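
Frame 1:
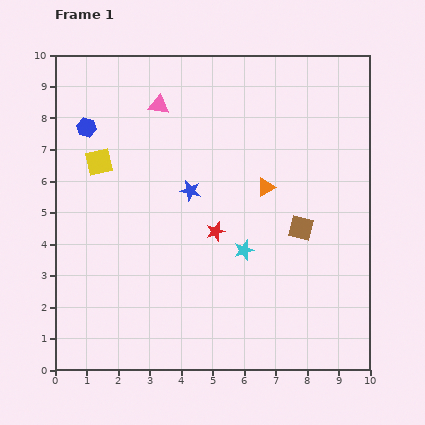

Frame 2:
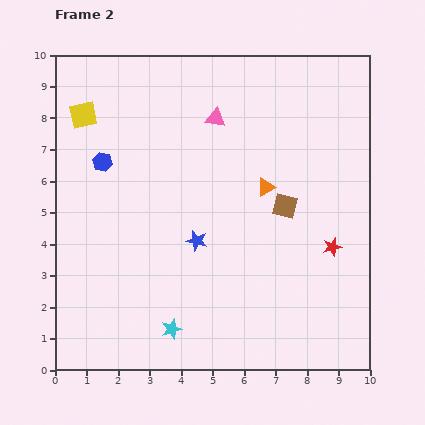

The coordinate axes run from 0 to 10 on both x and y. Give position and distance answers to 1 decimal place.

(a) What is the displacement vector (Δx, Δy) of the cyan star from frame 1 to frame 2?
(-2.3, -2.5)

The cyan star was at (6.0, 3.8) in frame 1 and (3.7, 1.3) in frame 2.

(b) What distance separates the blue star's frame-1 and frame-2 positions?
1.6

The blue star moved from (4.3, 5.7) to (4.5, 4.1), a distance of √(0.2² + 1.6²) ≈ 1.6.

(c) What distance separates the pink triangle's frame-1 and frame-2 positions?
1.8

The pink triangle moved from (3.3, 8.4) to (5.1, 8.0), a distance of √(1.8² + 0.4²) ≈ 1.8.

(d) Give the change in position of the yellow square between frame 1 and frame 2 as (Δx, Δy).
(-0.5, 1.5)

The yellow square was at (1.4, 6.6) in frame 1 and (0.9, 8.1) in frame 2.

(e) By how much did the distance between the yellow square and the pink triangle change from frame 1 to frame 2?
+1.6

Distance in frame 1: 2.6. Distance in frame 2: 4.2.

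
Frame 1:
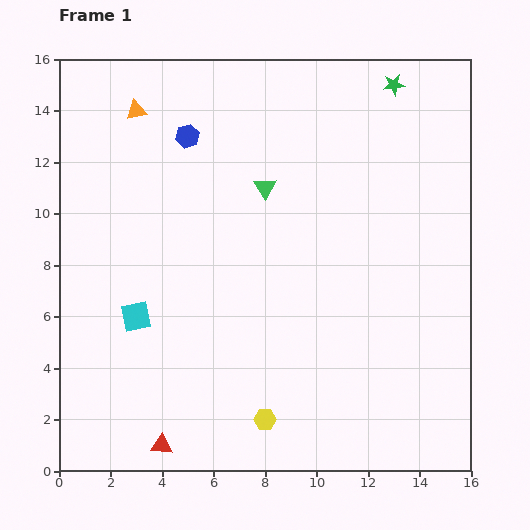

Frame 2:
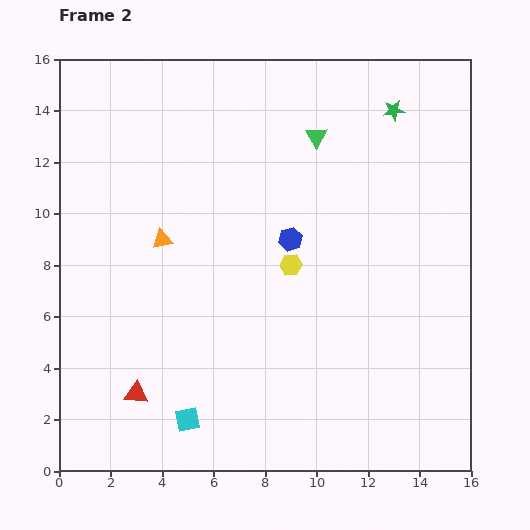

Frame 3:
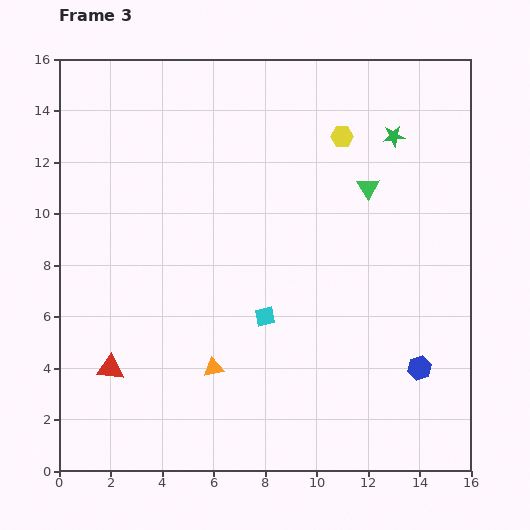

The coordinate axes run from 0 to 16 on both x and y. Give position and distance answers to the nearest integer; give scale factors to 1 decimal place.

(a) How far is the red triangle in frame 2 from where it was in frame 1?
2

The red triangle moved from (4, 1) to (3, 3), a distance of √(1² + 2²) ≈ 2.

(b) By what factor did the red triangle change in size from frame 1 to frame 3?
1.3×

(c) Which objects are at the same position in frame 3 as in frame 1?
none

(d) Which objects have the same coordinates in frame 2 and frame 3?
none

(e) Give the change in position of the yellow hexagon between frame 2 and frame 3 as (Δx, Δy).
(2, 5)

The yellow hexagon was at (9, 8) in frame 2 and (11, 13) in frame 3.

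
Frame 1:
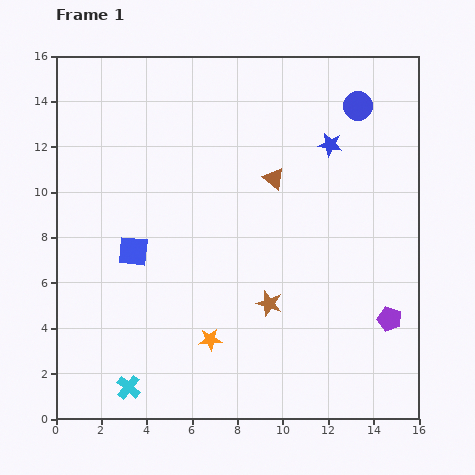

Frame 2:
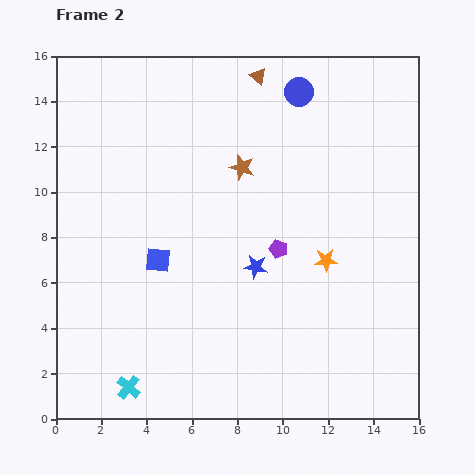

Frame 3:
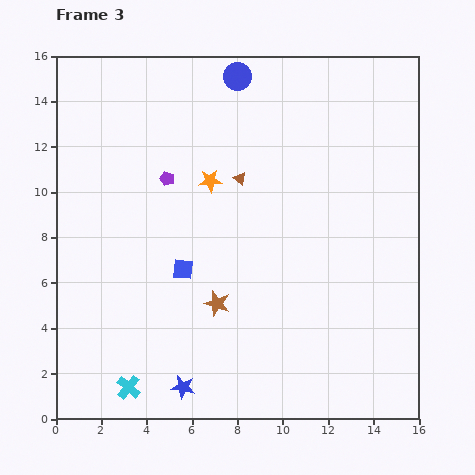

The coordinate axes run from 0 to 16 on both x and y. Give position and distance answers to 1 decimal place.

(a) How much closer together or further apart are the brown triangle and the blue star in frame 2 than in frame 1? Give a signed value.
+5.5

Distance in frame 1: 2.9. Distance in frame 2: 8.4.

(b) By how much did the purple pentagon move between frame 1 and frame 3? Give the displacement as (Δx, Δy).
(-9.8, 6.2)

The purple pentagon was at (14.7, 4.4) in frame 1 and (4.9, 10.6) in frame 3.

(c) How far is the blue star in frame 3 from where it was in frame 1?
12.5

The blue star moved from (12.1, 12.1) to (5.6, 1.4), a distance of √(6.5² + 10.7²) ≈ 12.5.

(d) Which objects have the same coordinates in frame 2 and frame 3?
the cyan cross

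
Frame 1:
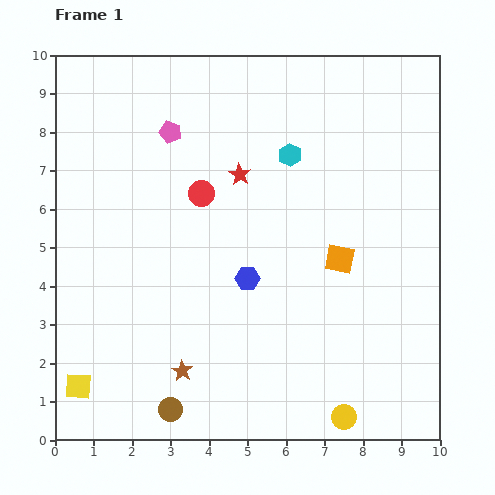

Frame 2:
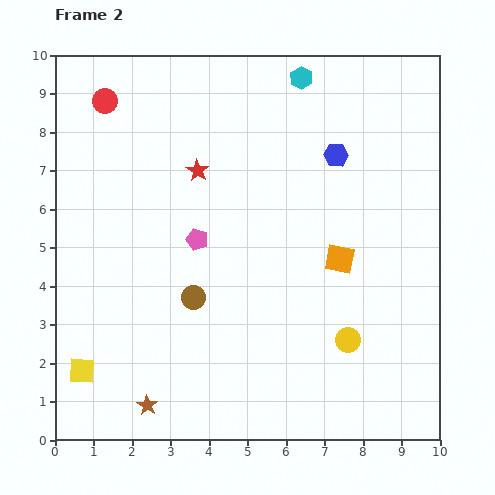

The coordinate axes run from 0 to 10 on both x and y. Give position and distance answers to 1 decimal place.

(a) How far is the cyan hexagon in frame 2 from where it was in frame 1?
2.0

The cyan hexagon moved from (6.1, 7.4) to (6.4, 9.4), a distance of √(0.3² + 2.0²) ≈ 2.0.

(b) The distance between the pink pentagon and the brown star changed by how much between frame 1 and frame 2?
-1.7

Distance in frame 1: 6.2. Distance in frame 2: 4.5.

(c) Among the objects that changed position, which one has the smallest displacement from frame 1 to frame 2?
the yellow square

(moved 0.4)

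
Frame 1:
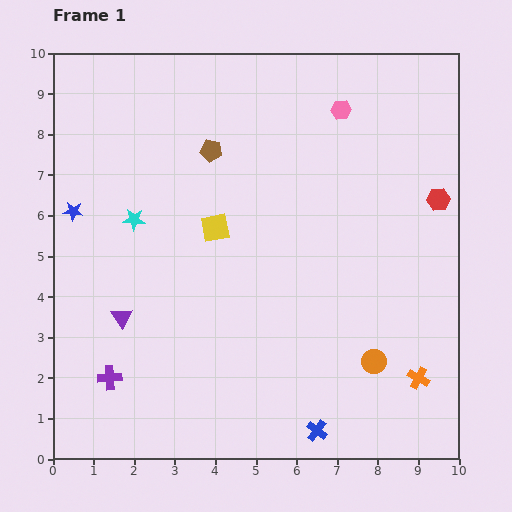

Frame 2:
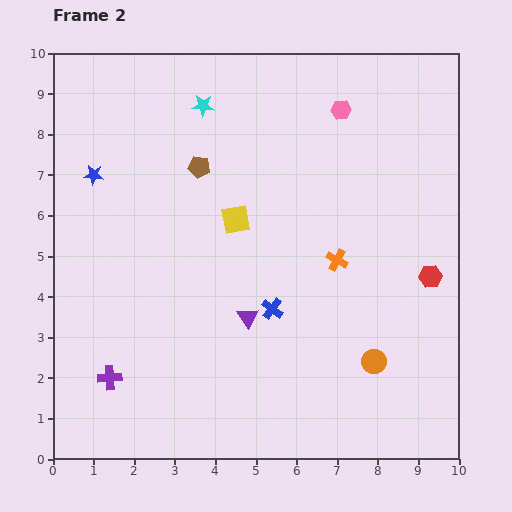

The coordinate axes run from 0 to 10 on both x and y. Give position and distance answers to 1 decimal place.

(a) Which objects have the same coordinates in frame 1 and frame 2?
the pink hexagon, the purple cross, the orange circle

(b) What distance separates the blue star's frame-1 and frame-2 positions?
1.0

The blue star moved from (0.5, 6.1) to (1.0, 7.0), a distance of √(0.5² + 0.9²) ≈ 1.0.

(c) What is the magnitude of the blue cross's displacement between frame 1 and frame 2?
3.2

The blue cross moved from (6.5, 0.7) to (5.4, 3.7), a distance of √(1.1² + 3.0²) ≈ 3.2.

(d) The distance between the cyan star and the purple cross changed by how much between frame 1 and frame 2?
+3.2

Distance in frame 1: 3.9. Distance in frame 2: 7.1.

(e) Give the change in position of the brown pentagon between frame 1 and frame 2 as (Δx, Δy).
(-0.3, -0.4)

The brown pentagon was at (3.9, 7.6) in frame 1 and (3.6, 7.2) in frame 2.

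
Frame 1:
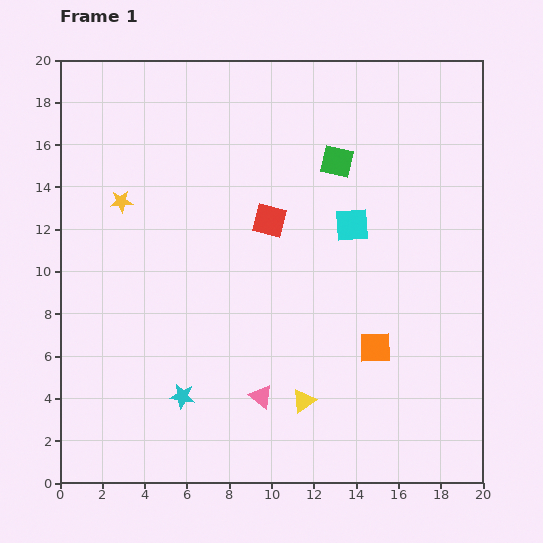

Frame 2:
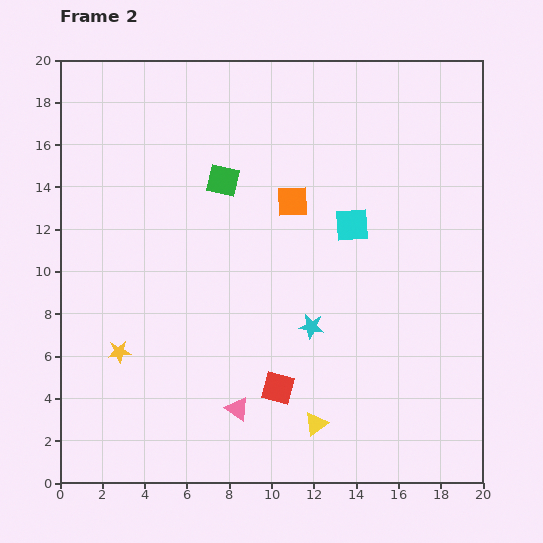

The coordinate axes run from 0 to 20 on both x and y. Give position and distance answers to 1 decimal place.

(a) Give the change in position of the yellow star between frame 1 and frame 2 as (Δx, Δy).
(-0.1, -7.1)

The yellow star was at (2.9, 13.3) in frame 1 and (2.8, 6.2) in frame 2.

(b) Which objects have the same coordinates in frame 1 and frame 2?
the cyan square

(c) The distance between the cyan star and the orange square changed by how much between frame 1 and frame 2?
-3.4

Distance in frame 1: 9.4. Distance in frame 2: 6.0.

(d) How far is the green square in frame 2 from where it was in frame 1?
5.5

The green square moved from (13.1, 15.2) to (7.7, 14.3), a distance of √(5.4² + 0.9²) ≈ 5.5.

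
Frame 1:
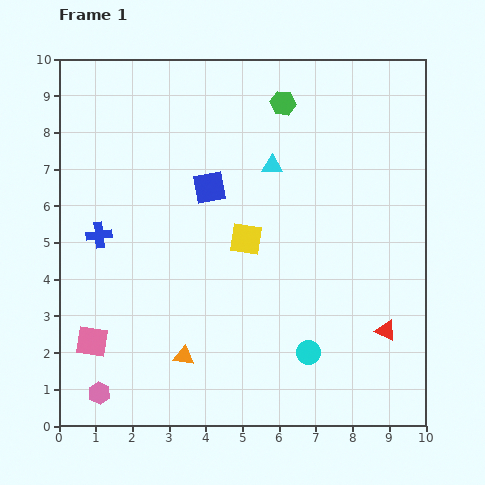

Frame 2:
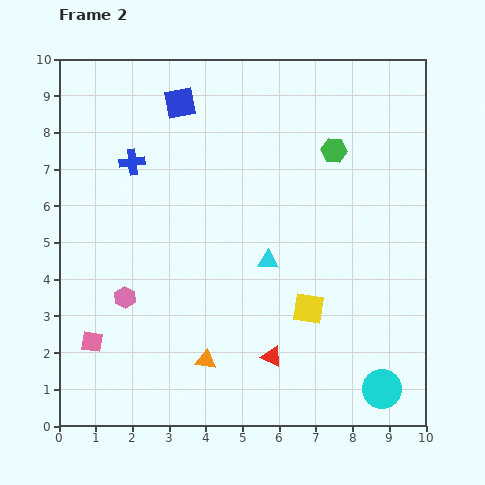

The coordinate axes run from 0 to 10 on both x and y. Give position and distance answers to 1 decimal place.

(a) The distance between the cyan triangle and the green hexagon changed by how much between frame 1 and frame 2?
+1.8

Distance in frame 1: 1.7. Distance in frame 2: 3.5.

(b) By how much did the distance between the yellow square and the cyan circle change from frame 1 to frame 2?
-0.5

Distance in frame 1: 3.5. Distance in frame 2: 3.0.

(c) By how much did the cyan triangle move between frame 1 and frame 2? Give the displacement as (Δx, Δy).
(-0.1, -2.6)

The cyan triangle was at (5.8, 7.1) in frame 1 and (5.7, 4.5) in frame 2.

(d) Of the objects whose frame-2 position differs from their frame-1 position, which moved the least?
the orange triangle

(moved 0.6)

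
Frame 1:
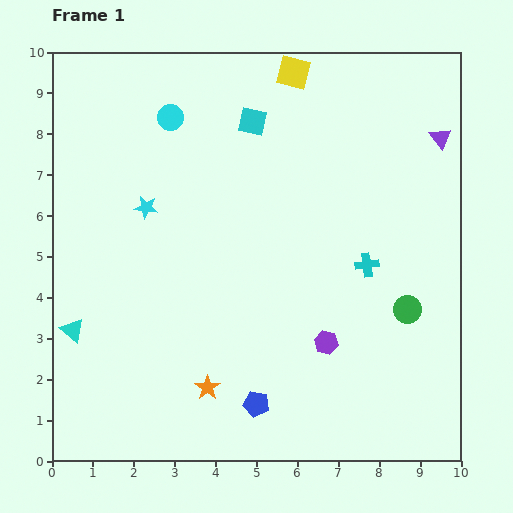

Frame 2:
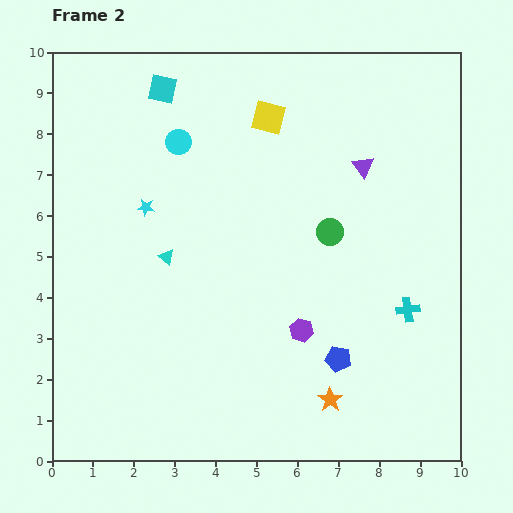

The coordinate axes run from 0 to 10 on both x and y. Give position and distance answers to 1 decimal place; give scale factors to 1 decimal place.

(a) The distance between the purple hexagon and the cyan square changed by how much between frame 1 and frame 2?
+1.1

Distance in frame 1: 5.7. Distance in frame 2: 6.8.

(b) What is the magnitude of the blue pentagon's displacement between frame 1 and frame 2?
2.3

The blue pentagon moved from (5.0, 1.4) to (7.0, 2.5), a distance of √(2.0² + 1.1²) ≈ 2.3.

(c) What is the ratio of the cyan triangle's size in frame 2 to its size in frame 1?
0.7×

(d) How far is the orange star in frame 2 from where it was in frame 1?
3.0

The orange star moved from (3.8, 1.8) to (6.8, 1.5), a distance of √(3.0² + 0.3²) ≈ 3.0.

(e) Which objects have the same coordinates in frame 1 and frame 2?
the cyan star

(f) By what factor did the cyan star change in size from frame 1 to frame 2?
0.7×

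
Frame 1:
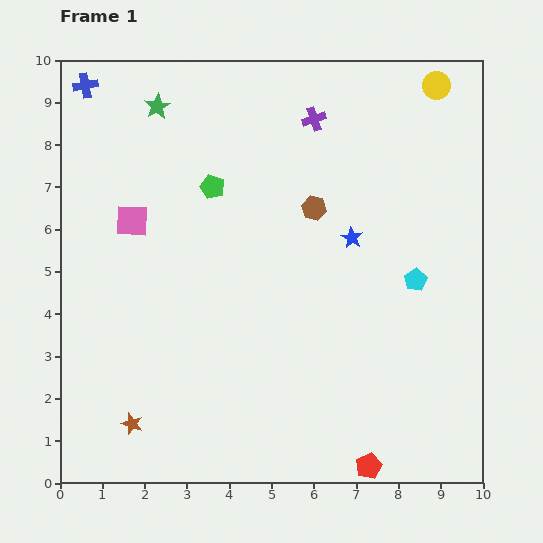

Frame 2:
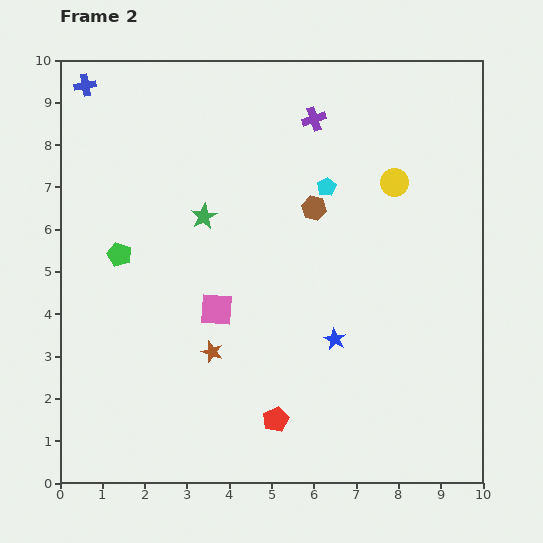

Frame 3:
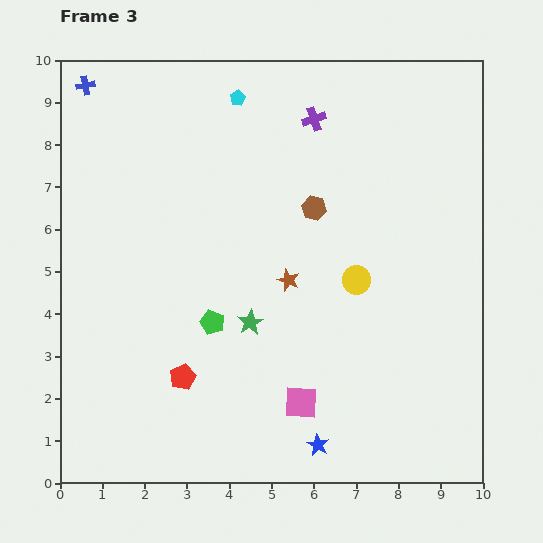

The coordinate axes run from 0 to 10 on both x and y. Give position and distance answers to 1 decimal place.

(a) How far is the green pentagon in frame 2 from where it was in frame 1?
2.7

The green pentagon moved from (3.6, 7.0) to (1.4, 5.4), a distance of √(2.2² + 1.6²) ≈ 2.7.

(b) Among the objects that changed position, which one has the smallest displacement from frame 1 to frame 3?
the green pentagon

(moved 3.2)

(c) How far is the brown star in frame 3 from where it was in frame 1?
5.0

The brown star moved from (1.7, 1.4) to (5.4, 4.8), a distance of √(3.7² + 3.4²) ≈ 5.0.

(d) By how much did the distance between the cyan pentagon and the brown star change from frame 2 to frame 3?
-0.2

Distance in frame 2: 4.7. Distance in frame 3: 4.5.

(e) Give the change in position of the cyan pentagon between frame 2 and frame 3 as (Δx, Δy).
(-2.1, 2.1)

The cyan pentagon was at (6.3, 7.0) in frame 2 and (4.2, 9.1) in frame 3.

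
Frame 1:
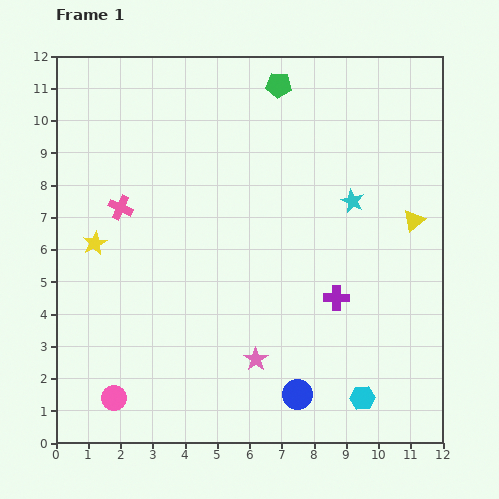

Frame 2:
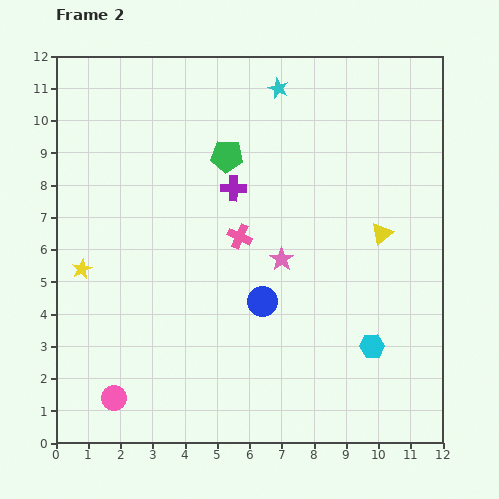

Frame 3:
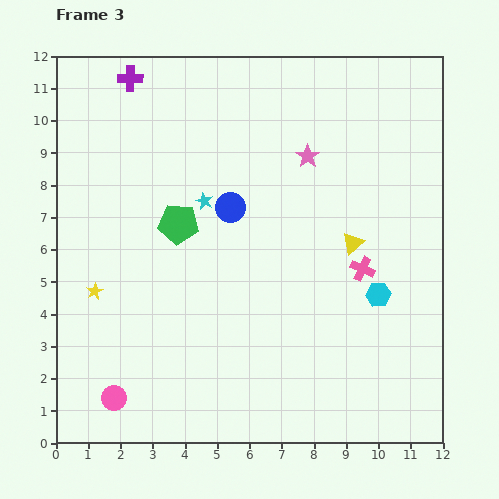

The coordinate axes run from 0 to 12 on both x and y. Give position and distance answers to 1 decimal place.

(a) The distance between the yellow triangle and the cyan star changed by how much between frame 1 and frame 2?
+3.5

Distance in frame 1: 2.0. Distance in frame 2: 5.5.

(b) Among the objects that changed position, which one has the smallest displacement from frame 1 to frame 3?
the yellow star

(moved 1.5)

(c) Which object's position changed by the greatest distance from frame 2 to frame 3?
the purple cross

(moved 4.7; next 4.2)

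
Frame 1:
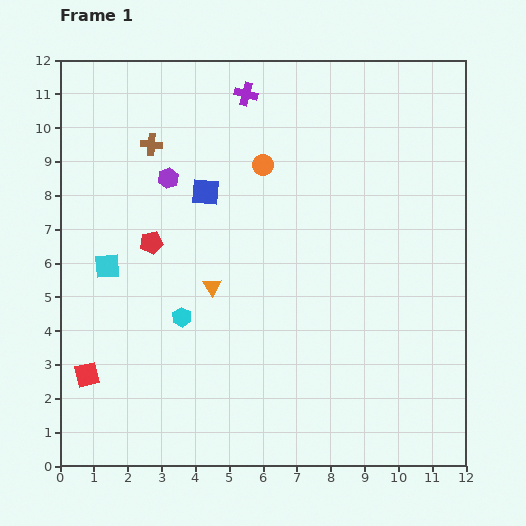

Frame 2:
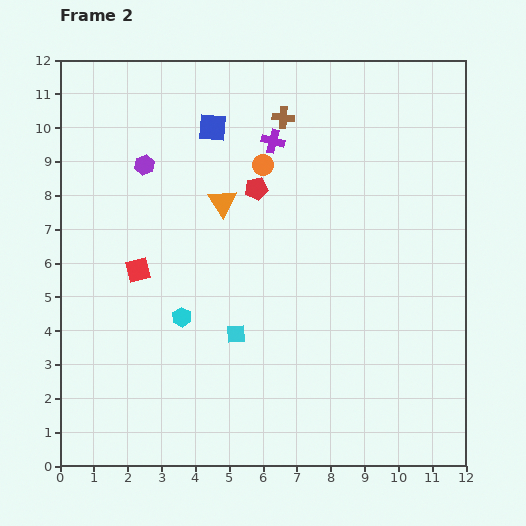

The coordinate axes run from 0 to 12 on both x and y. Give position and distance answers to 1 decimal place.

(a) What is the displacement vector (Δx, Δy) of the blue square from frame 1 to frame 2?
(0.2, 1.9)

The blue square was at (4.3, 8.1) in frame 1 and (4.5, 10.0) in frame 2.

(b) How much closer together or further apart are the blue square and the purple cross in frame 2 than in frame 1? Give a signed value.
-1.3

Distance in frame 1: 3.1. Distance in frame 2: 1.8.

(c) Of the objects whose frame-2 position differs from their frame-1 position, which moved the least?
the purple hexagon

(moved 0.8)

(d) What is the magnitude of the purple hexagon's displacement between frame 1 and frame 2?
0.8

The purple hexagon moved from (3.2, 8.5) to (2.5, 8.9), a distance of √(0.7² + 0.4²) ≈ 0.8.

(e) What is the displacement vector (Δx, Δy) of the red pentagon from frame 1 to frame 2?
(3.1, 1.6)

The red pentagon was at (2.7, 6.6) in frame 1 and (5.8, 8.2) in frame 2.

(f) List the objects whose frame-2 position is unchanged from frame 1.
the orange circle, the cyan hexagon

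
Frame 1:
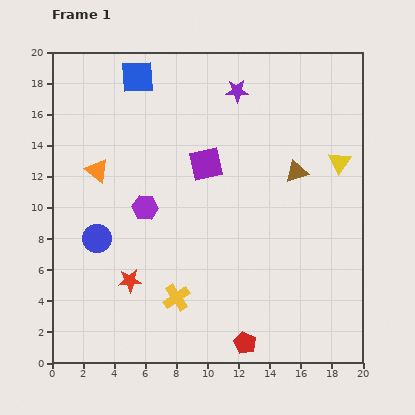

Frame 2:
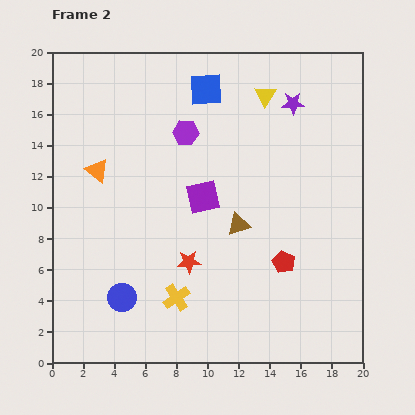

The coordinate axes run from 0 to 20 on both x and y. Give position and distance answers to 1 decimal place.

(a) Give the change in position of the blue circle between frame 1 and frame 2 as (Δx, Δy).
(1.6, -3.8)

The blue circle was at (2.9, 8.0) in frame 1 and (4.5, 4.2) in frame 2.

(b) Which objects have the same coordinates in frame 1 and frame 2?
the yellow cross, the orange triangle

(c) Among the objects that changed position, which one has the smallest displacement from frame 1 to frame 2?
the purple square

(moved 2.1)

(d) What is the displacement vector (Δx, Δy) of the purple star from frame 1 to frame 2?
(3.6, -0.8)

The purple star was at (11.9, 17.5) in frame 1 and (15.5, 16.7) in frame 2.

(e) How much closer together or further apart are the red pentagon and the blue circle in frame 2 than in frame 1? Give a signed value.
-0.9

Distance in frame 1: 11.6. Distance in frame 2: 10.7.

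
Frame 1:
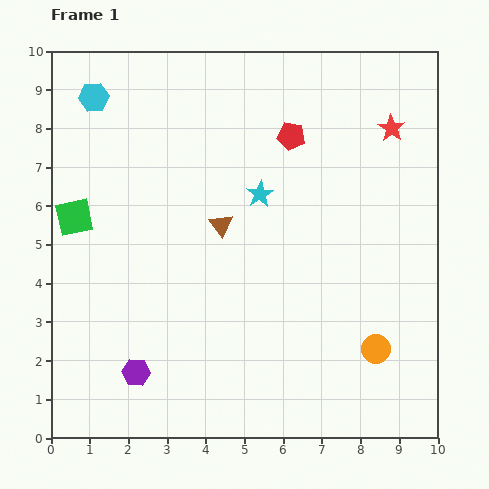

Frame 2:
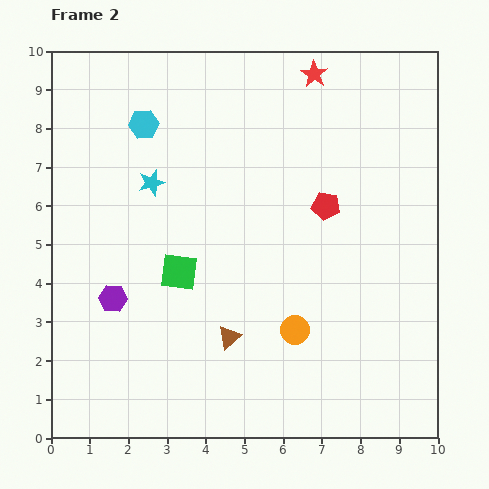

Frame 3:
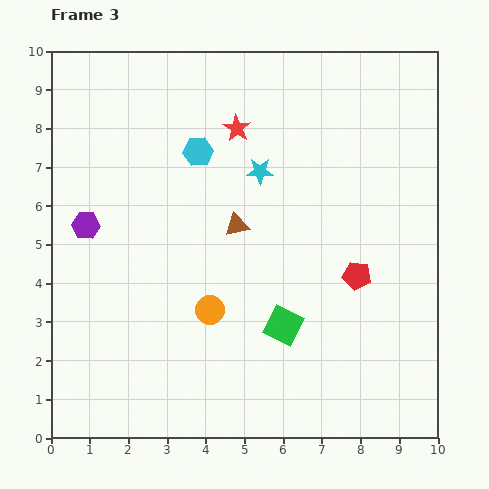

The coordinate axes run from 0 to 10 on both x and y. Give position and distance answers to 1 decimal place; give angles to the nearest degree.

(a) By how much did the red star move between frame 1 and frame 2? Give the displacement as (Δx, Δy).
(-2.0, 1.4)

The red star was at (8.8, 8.0) in frame 1 and (6.8, 9.4) in frame 2.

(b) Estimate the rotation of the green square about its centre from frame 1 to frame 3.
38° clockwise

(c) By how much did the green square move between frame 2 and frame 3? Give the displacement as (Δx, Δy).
(2.7, -1.4)

The green square was at (3.3, 4.3) in frame 2 and (6.0, 2.9) in frame 3.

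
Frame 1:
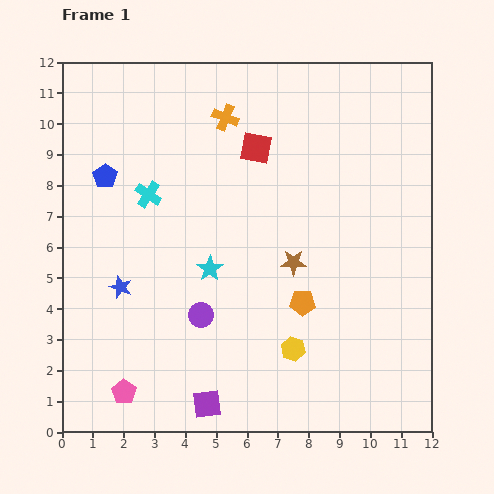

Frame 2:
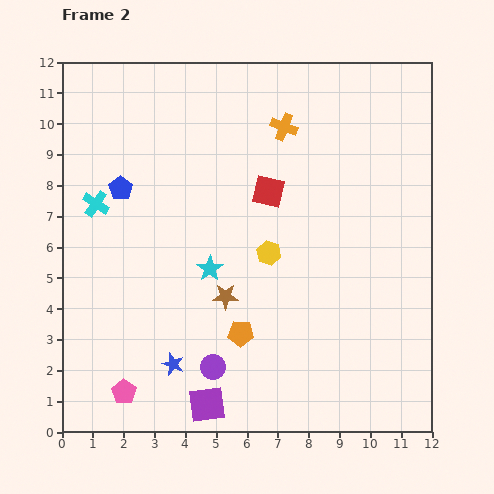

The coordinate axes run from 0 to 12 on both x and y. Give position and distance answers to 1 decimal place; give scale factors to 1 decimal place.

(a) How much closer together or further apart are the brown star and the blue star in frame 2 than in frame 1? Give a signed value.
-2.9

Distance in frame 1: 5.7. Distance in frame 2: 2.8.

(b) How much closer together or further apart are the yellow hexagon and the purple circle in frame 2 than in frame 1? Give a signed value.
+0.9

Distance in frame 1: 3.2. Distance in frame 2: 4.1.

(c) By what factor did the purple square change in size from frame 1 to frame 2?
1.3×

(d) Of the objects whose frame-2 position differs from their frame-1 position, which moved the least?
the blue pentagon

(moved 0.6)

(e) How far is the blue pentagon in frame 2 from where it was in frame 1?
0.6

The blue pentagon moved from (1.4, 8.3) to (1.9, 7.9), a distance of √(0.5² + 0.4²) ≈ 0.6.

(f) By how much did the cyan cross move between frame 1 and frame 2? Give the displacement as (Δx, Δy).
(-1.7, -0.3)

The cyan cross was at (2.8, 7.7) in frame 1 and (1.1, 7.4) in frame 2.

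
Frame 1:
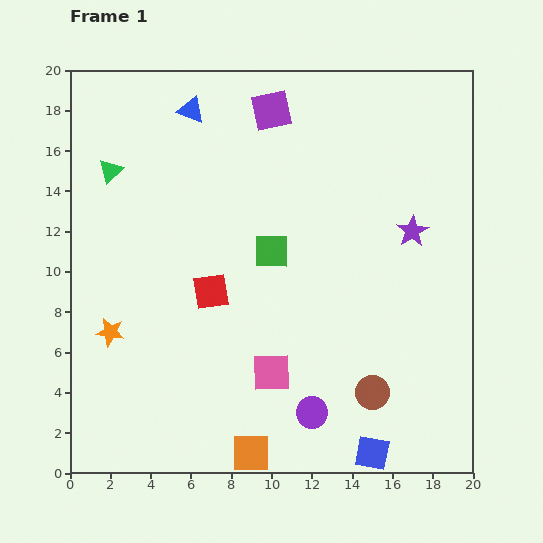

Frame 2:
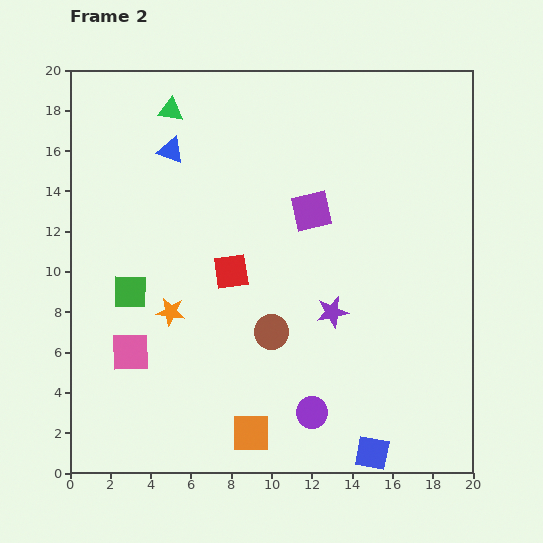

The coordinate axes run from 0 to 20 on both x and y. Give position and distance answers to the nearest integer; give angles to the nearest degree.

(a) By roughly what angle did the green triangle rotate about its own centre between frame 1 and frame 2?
51° clockwise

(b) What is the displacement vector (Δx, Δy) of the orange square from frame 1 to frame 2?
(0, 1)

The orange square was at (9, 1) in frame 1 and (9, 2) in frame 2.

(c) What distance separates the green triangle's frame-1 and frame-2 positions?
4

The green triangle moved from (2, 15) to (5, 18), a distance of √(3² + 3²) ≈ 4.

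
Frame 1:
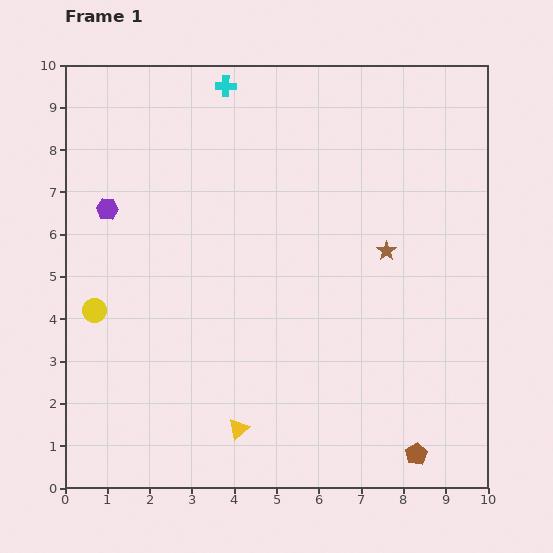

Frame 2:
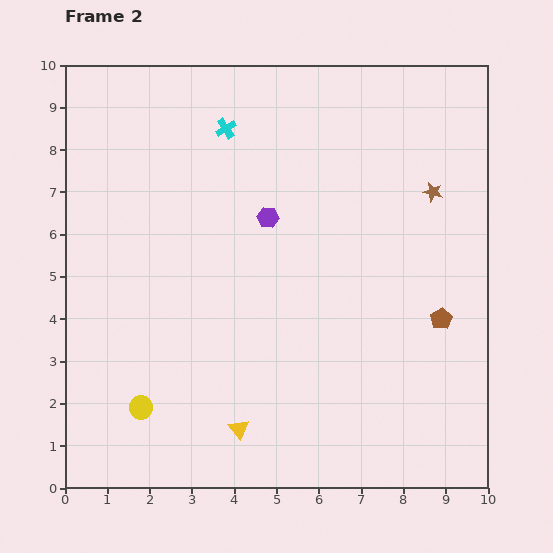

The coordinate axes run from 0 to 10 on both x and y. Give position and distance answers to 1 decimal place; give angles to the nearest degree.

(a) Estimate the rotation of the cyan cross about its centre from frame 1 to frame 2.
33° counter-clockwise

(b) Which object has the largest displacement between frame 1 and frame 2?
the purple hexagon

(moved 3.8; next 3.3)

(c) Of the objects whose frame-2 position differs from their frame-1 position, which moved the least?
the cyan cross

(moved 1.0)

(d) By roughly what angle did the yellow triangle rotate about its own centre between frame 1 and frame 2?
25° counter-clockwise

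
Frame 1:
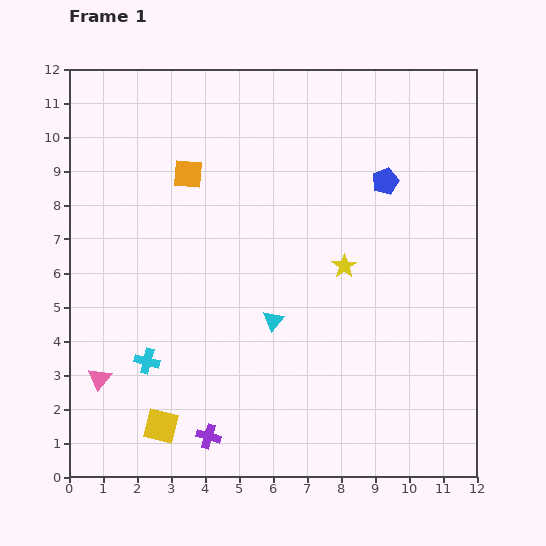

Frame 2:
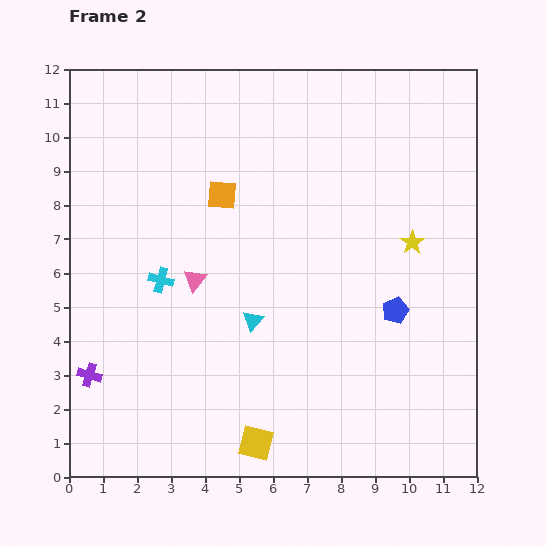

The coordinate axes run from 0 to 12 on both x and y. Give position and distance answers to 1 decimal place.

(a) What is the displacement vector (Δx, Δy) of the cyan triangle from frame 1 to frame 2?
(-0.6, 0.0)

The cyan triangle was at (6.0, 4.6) in frame 1 and (5.4, 4.6) in frame 2.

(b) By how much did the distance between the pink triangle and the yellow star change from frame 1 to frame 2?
-1.4

Distance in frame 1: 7.9. Distance in frame 2: 6.5.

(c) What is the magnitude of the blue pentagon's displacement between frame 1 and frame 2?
3.8

The blue pentagon moved from (9.3, 8.7) to (9.6, 4.9), a distance of √(0.3² + 3.8²) ≈ 3.8.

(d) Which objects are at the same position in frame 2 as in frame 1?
none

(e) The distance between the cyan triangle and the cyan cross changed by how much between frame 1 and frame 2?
-0.9

Distance in frame 1: 3.9. Distance in frame 2: 3.0.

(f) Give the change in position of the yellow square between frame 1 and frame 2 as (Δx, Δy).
(2.8, -0.5)

The yellow square was at (2.7, 1.5) in frame 1 and (5.5, 1.0) in frame 2.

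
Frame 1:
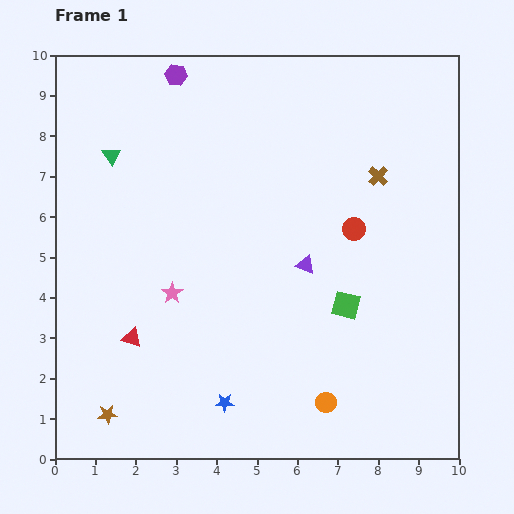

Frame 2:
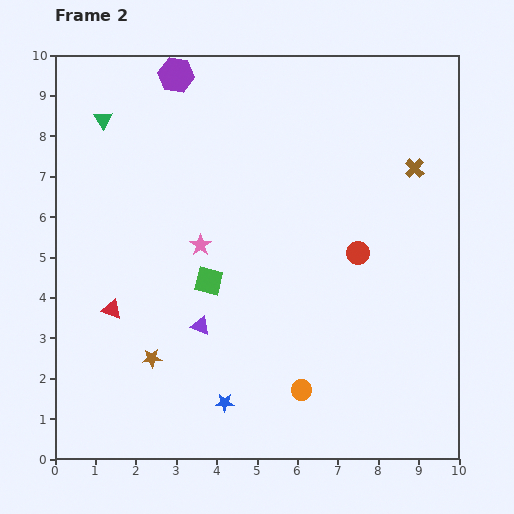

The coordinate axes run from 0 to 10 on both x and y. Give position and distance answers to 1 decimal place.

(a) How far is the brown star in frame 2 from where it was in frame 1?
1.8

The brown star moved from (1.3, 1.1) to (2.4, 2.5), a distance of √(1.1² + 1.4²) ≈ 1.8.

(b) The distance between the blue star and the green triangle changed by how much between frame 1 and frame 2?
+0.9

Distance in frame 1: 6.7. Distance in frame 2: 7.6.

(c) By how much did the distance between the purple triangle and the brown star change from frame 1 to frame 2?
-4.7

Distance in frame 1: 6.1. Distance in frame 2: 1.4.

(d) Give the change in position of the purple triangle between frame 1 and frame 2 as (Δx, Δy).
(-2.6, -1.5)

The purple triangle was at (6.2, 4.8) in frame 1 and (3.6, 3.3) in frame 2.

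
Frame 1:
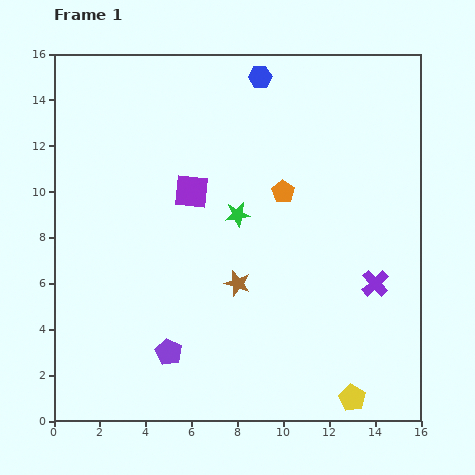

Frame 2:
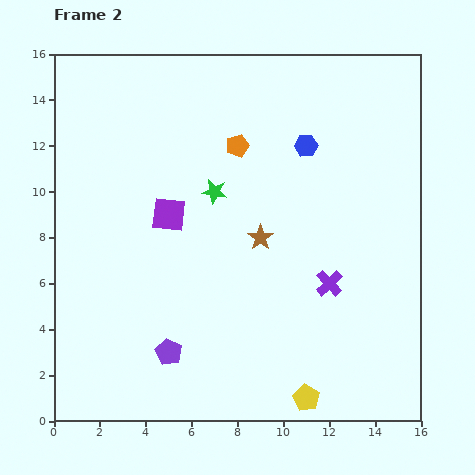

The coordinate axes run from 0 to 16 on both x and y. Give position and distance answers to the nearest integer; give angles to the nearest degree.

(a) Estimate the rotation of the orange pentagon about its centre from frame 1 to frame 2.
21° clockwise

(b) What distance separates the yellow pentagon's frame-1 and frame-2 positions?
2

The yellow pentagon moved from (13, 1) to (11, 1), a distance of √(2² + 0²) ≈ 2.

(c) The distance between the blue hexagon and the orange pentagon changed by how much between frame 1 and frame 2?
-2

Distance in frame 1: 5. Distance in frame 2: 3.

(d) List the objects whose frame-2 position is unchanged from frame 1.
the purple pentagon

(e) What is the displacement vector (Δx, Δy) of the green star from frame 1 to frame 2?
(-1, 1)

The green star was at (8, 9) in frame 1 and (7, 10) in frame 2.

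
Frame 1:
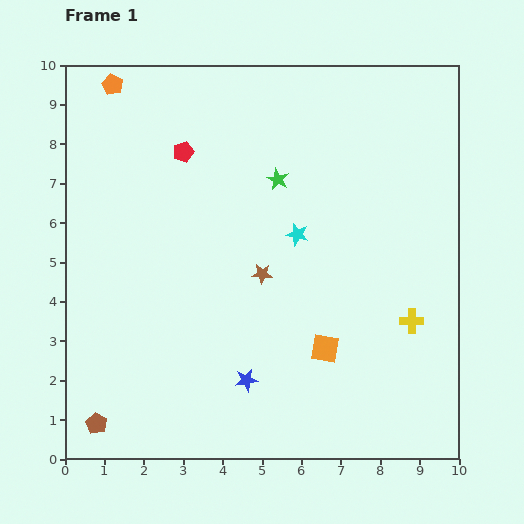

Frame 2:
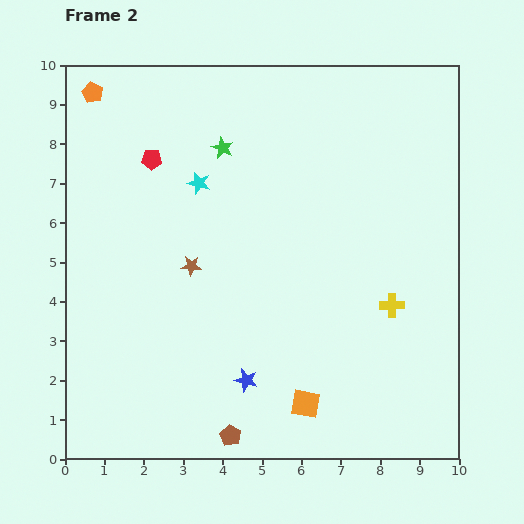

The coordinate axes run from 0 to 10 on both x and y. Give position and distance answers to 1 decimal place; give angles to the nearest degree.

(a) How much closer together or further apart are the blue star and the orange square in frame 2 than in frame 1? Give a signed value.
-0.6

Distance in frame 1: 2.2. Distance in frame 2: 1.6.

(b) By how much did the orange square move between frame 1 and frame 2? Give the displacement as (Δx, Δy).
(-0.5, -1.4)

The orange square was at (6.6, 2.8) in frame 1 and (6.1, 1.4) in frame 2.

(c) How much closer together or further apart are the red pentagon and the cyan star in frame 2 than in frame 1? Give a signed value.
-2.3

Distance in frame 1: 3.6. Distance in frame 2: 1.3.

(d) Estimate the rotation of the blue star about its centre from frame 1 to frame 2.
24° clockwise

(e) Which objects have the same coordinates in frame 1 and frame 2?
the blue star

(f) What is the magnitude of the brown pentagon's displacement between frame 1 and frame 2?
3.4

The brown pentagon moved from (0.8, 0.9) to (4.2, 0.6), a distance of √(3.4² + 0.3²) ≈ 3.4.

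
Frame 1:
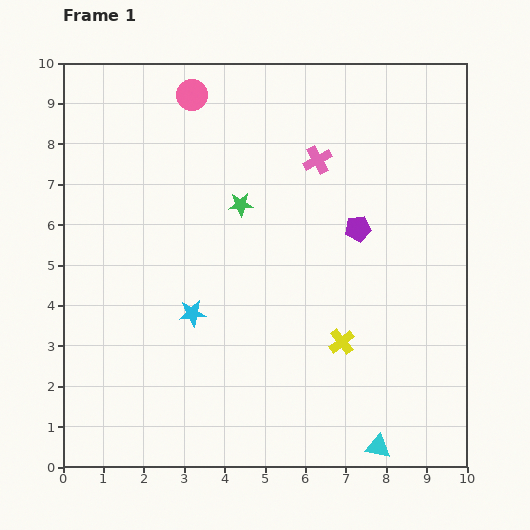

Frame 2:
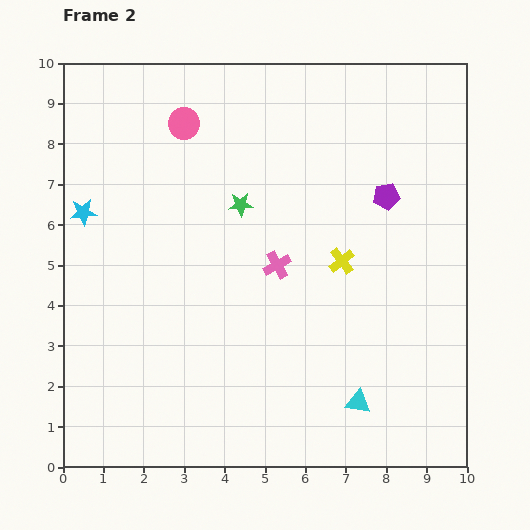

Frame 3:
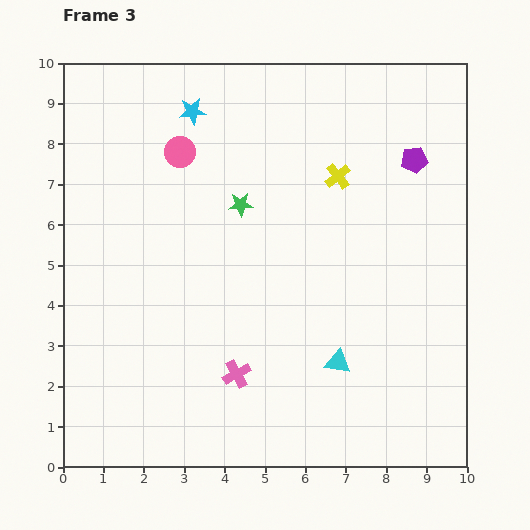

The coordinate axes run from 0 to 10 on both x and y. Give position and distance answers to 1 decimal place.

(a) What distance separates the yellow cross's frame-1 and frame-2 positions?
2.0

The yellow cross moved from (6.9, 3.1) to (6.9, 5.1), a distance of √(0.0² + 2.0²) ≈ 2.0.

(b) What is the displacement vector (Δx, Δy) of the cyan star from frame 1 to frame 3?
(0.0, 5.0)

The cyan star was at (3.2, 3.8) in frame 1 and (3.2, 8.8) in frame 3.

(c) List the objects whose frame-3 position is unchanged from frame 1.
the green star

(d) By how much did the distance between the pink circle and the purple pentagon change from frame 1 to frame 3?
+0.5

Distance in frame 1: 5.3. Distance in frame 3: 5.8.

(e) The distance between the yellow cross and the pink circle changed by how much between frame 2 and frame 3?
-1.3

Distance in frame 2: 5.2. Distance in frame 3: 3.9.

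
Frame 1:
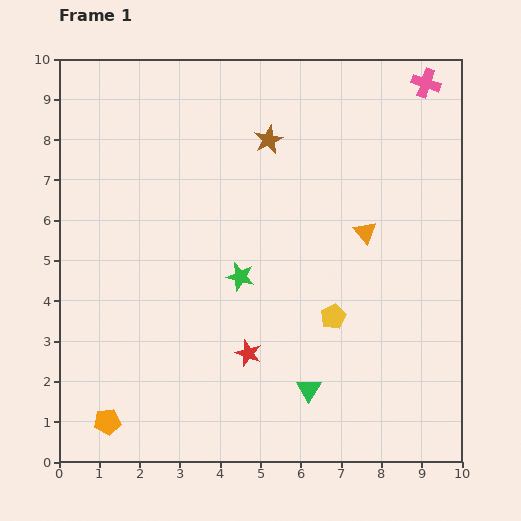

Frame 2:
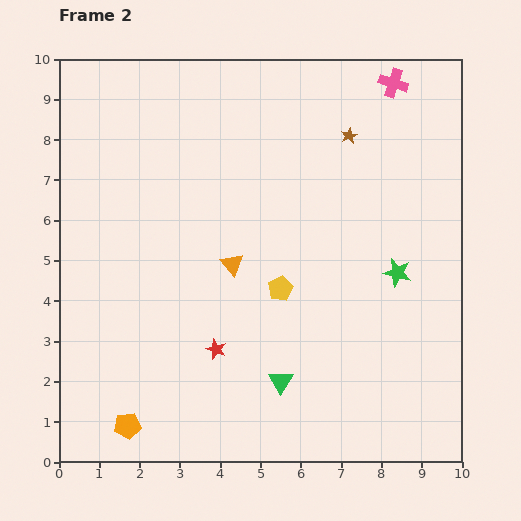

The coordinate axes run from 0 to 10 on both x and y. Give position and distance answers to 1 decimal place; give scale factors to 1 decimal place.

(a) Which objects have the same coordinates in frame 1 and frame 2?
none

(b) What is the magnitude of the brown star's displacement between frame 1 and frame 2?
2.0

The brown star moved from (5.2, 8.0) to (7.2, 8.1), a distance of √(2.0² + 0.1²) ≈ 2.0.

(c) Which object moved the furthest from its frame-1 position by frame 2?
the green star

(moved 3.9; next 3.4)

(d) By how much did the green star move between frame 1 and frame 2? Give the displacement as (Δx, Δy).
(3.9, 0.1)

The green star was at (4.5, 4.6) in frame 1 and (8.4, 4.7) in frame 2.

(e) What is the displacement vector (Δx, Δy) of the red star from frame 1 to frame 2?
(-0.8, 0.1)

The red star was at (4.7, 2.7) in frame 1 and (3.9, 2.8) in frame 2.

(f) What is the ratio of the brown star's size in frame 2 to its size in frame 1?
0.6×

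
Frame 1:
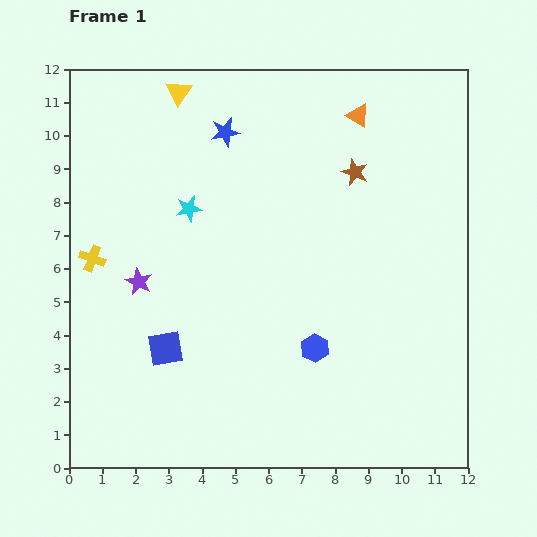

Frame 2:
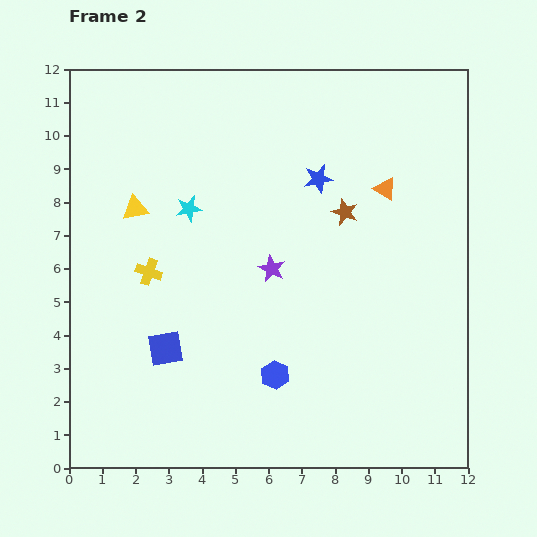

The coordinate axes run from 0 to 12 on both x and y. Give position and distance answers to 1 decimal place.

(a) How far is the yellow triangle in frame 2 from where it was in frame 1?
3.7

The yellow triangle moved from (3.3, 11.3) to (2.0, 7.8), a distance of √(1.3² + 3.5²) ≈ 3.7.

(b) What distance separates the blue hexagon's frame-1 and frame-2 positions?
1.4

The blue hexagon moved from (7.4, 3.6) to (6.2, 2.8), a distance of √(1.2² + 0.8²) ≈ 1.4.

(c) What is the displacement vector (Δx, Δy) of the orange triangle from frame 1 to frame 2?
(0.8, -2.2)

The orange triangle was at (8.7, 10.6) in frame 1 and (9.5, 8.4) in frame 2.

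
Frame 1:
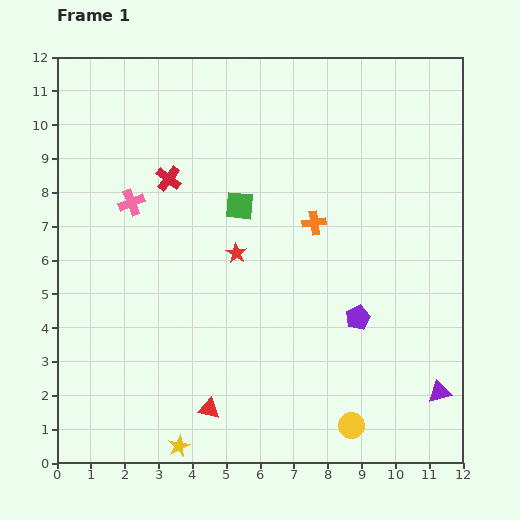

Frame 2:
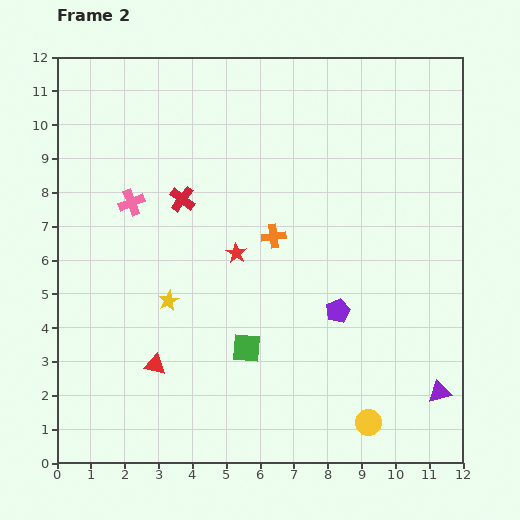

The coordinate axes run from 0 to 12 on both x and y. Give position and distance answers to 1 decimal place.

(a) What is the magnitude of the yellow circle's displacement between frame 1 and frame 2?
0.5

The yellow circle moved from (8.7, 1.1) to (9.2, 1.2), a distance of √(0.5² + 0.1²) ≈ 0.5.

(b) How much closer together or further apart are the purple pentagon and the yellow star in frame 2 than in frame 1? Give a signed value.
-1.5

Distance in frame 1: 6.5. Distance in frame 2: 5.0.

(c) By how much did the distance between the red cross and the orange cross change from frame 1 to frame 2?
-1.6

Distance in frame 1: 4.5. Distance in frame 2: 2.9.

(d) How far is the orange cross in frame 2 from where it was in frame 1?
1.3

The orange cross moved from (7.6, 7.1) to (6.4, 6.7), a distance of √(1.2² + 0.4²) ≈ 1.3.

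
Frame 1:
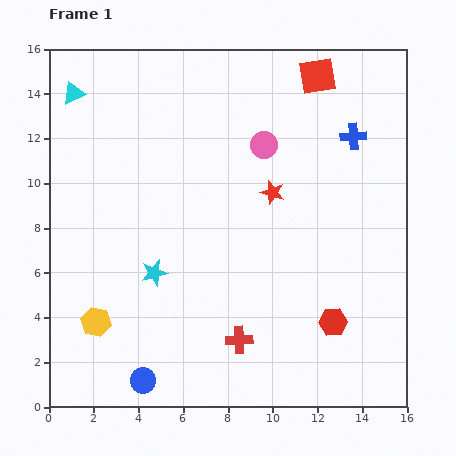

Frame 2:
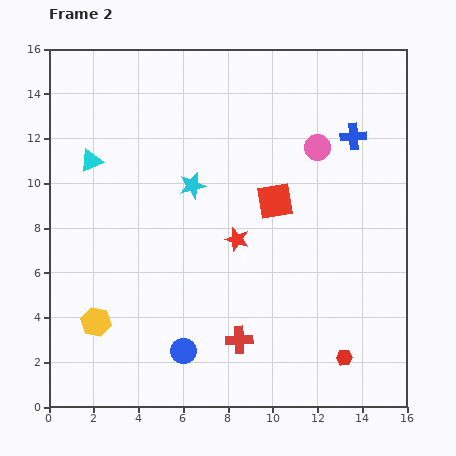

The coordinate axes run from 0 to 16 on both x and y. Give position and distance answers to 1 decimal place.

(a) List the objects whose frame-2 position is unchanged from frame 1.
the blue cross, the red cross, the yellow hexagon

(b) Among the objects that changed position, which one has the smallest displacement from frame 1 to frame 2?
the red hexagon

(moved 1.7)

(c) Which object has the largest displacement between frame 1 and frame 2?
the red square

(moved 5.9; next 4.3)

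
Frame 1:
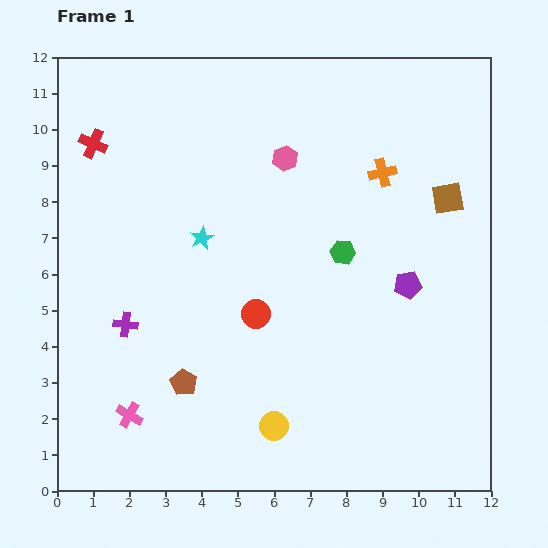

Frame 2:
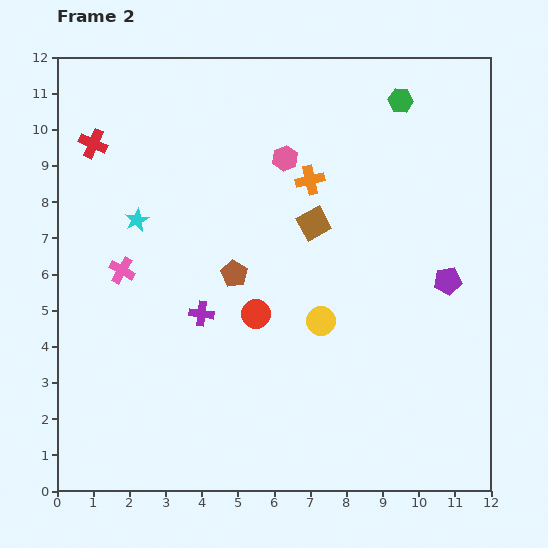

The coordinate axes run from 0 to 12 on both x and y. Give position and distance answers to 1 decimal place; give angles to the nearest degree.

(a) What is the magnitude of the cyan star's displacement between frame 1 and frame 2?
1.9

The cyan star moved from (4.0, 7.0) to (2.2, 7.5), a distance of √(1.8² + 0.5²) ≈ 1.9.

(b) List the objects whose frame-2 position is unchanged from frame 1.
the pink hexagon, the red circle, the red cross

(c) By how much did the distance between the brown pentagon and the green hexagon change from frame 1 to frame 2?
+0.9

Distance in frame 1: 5.7. Distance in frame 2: 6.6.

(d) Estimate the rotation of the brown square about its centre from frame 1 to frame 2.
19° counter-clockwise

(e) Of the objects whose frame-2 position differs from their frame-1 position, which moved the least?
the purple pentagon

(moved 1.1)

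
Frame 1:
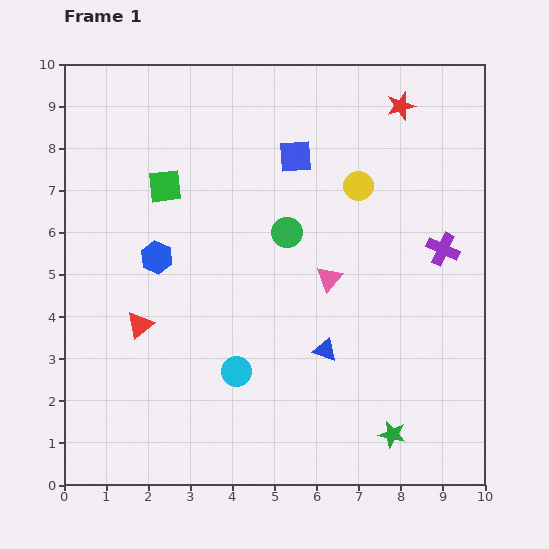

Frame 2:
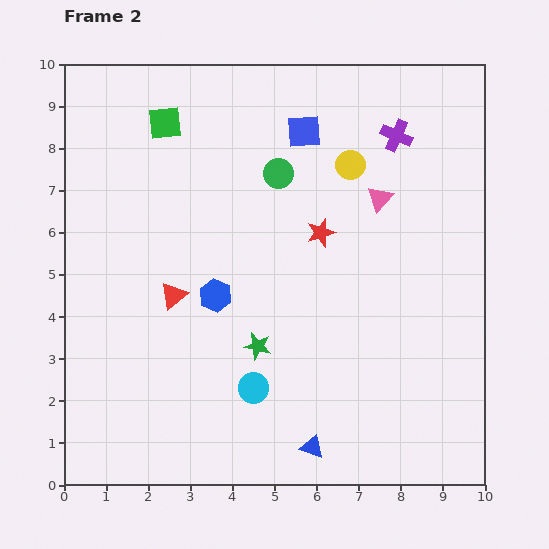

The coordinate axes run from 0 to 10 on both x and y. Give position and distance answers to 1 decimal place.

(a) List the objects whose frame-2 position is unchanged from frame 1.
none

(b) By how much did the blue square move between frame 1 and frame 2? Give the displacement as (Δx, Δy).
(0.2, 0.6)

The blue square was at (5.5, 7.8) in frame 1 and (5.7, 8.4) in frame 2.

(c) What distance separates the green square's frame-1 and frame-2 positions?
1.5

The green square moved from (2.4, 7.1) to (2.4, 8.6), a distance of √(0.0² + 1.5²) ≈ 1.5.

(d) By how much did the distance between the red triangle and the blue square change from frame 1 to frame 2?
-0.4

Distance in frame 1: 5.4. Distance in frame 2: 5.0.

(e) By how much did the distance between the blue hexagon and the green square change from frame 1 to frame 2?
+2.6

Distance in frame 1: 1.7. Distance in frame 2: 4.3.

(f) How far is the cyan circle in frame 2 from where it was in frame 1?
0.6

The cyan circle moved from (4.1, 2.7) to (4.5, 2.3), a distance of √(0.4² + 0.4²) ≈ 0.6.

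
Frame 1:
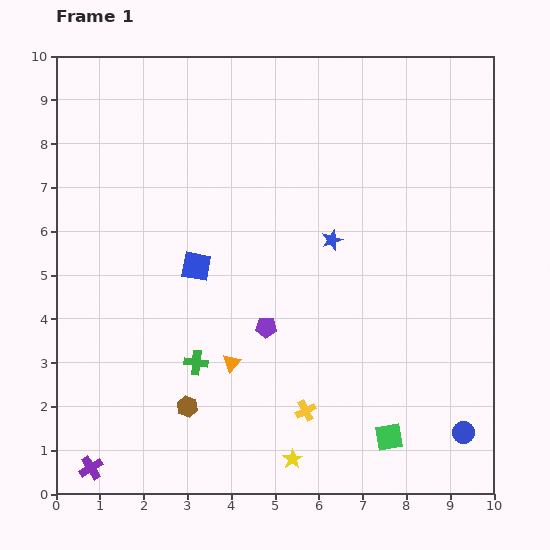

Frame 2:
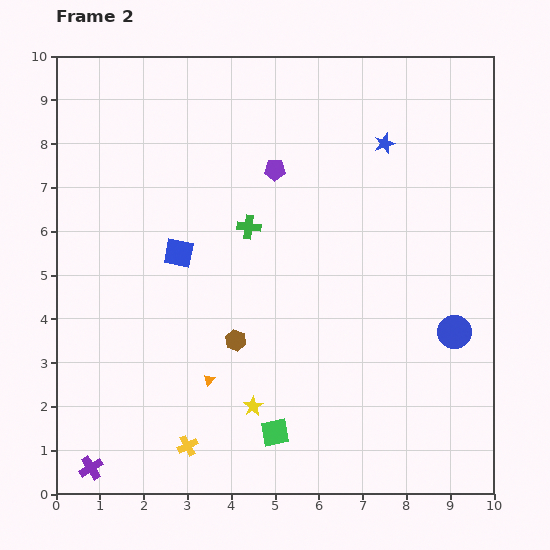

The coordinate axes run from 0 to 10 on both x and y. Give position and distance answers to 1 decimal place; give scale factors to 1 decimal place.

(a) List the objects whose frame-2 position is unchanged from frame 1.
the purple cross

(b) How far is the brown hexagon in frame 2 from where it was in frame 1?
1.9

The brown hexagon moved from (3.0, 2.0) to (4.1, 3.5), a distance of √(1.1² + 1.5²) ≈ 1.9.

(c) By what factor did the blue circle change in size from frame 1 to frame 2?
1.5×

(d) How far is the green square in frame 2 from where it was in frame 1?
2.6

The green square moved from (7.6, 1.3) to (5.0, 1.4), a distance of √(2.6² + 0.1²) ≈ 2.6.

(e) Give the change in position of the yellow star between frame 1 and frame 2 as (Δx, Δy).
(-0.9, 1.2)

The yellow star was at (5.4, 0.8) in frame 1 and (4.5, 2.0) in frame 2.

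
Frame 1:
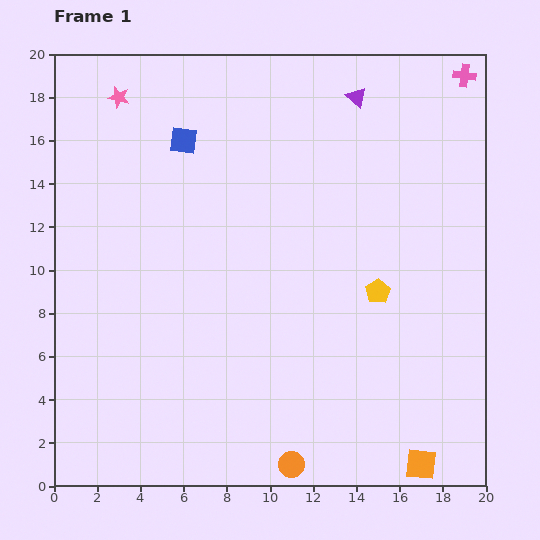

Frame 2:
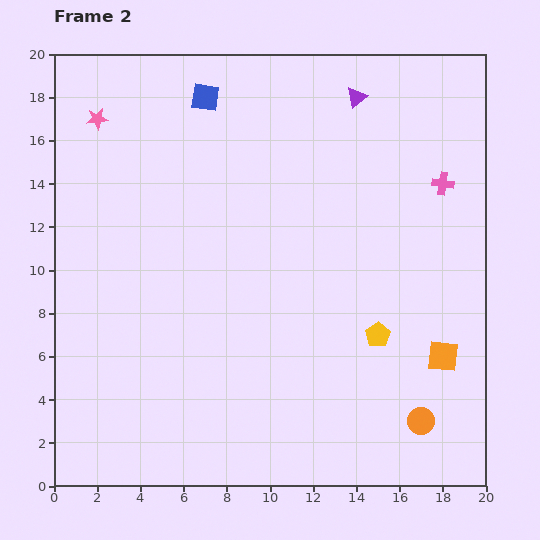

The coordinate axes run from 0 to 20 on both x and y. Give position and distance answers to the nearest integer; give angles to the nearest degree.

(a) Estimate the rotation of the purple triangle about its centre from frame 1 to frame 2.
38° clockwise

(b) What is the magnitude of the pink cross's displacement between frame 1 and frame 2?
5

The pink cross moved from (19, 19) to (18, 14), a distance of √(1² + 5²) ≈ 5.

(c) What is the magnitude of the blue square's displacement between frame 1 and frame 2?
2

The blue square moved from (6, 16) to (7, 18), a distance of √(1² + 2²) ≈ 2.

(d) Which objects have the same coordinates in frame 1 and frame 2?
the purple triangle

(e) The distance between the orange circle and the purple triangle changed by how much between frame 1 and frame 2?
-2

Distance in frame 1: 17. Distance in frame 2: 15.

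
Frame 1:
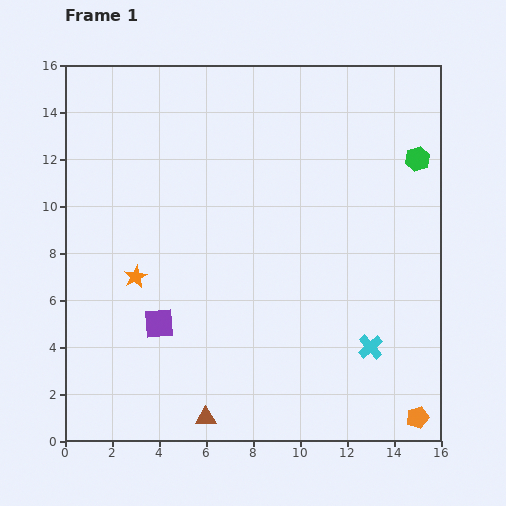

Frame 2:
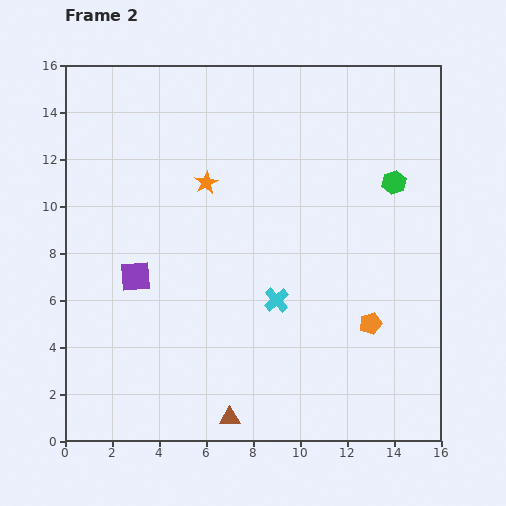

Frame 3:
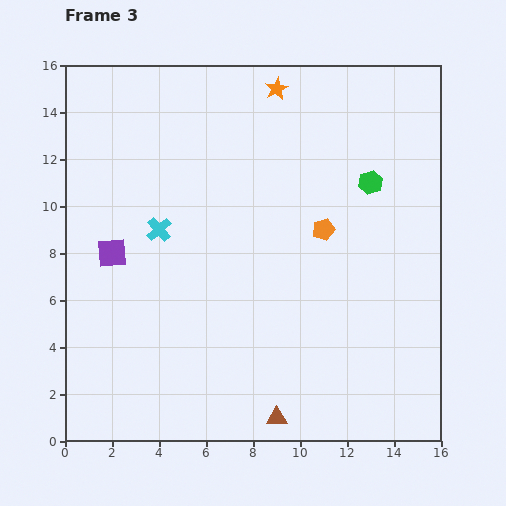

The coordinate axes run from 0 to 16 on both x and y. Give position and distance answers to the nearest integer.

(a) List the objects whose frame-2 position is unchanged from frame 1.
none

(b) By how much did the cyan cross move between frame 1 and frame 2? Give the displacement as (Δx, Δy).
(-4, 2)

The cyan cross was at (13, 4) in frame 1 and (9, 6) in frame 2.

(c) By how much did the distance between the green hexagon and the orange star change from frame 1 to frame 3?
-7

Distance in frame 1: 13. Distance in frame 3: 6.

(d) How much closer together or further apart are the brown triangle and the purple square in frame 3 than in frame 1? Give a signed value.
+6

Distance in frame 1: 4. Distance in frame 3: 10.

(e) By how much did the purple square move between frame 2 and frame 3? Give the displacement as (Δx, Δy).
(-1, 1)

The purple square was at (3, 7) in frame 2 and (2, 8) in frame 3.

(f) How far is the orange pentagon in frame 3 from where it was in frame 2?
4

The orange pentagon moved from (13, 5) to (11, 9), a distance of √(2² + 4²) ≈ 4.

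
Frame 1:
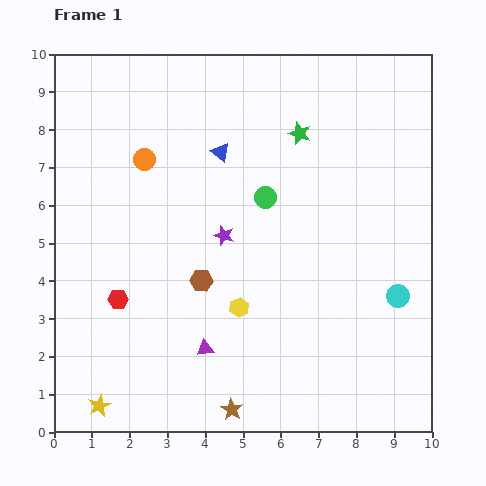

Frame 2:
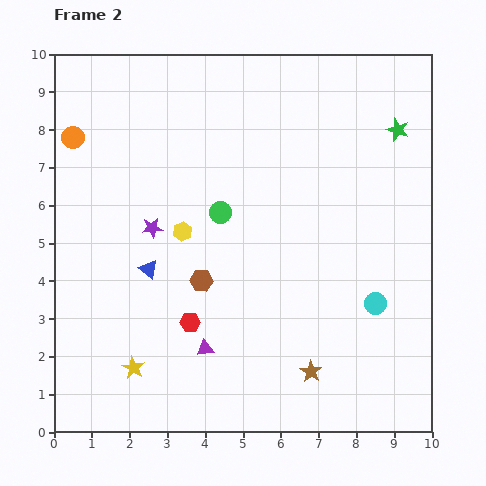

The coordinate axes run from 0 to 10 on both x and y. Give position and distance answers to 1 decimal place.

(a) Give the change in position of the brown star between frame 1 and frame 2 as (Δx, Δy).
(2.1, 1.0)

The brown star was at (4.7, 0.6) in frame 1 and (6.8, 1.6) in frame 2.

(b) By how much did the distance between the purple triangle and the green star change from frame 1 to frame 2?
+1.5

Distance in frame 1: 6.2. Distance in frame 2: 7.7.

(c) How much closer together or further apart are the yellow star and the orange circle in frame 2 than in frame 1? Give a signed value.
-0.3

Distance in frame 1: 6.6. Distance in frame 2: 6.3.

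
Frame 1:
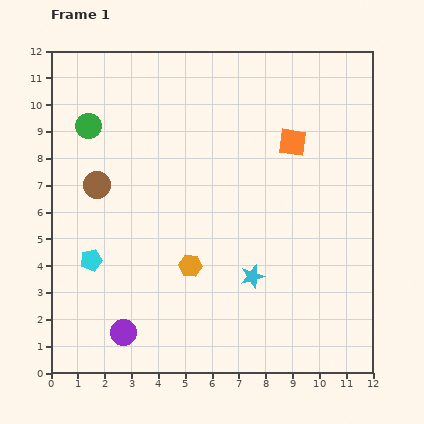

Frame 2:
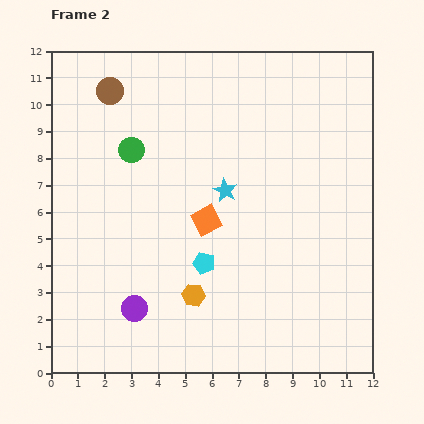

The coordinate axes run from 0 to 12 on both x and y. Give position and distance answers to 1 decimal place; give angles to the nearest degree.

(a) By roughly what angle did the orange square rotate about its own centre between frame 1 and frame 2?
35° counter-clockwise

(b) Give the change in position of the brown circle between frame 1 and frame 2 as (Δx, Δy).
(0.5, 3.5)

The brown circle was at (1.7, 7.0) in frame 1 and (2.2, 10.5) in frame 2.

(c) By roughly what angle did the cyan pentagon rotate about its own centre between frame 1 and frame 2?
31° clockwise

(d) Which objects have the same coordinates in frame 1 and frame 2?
none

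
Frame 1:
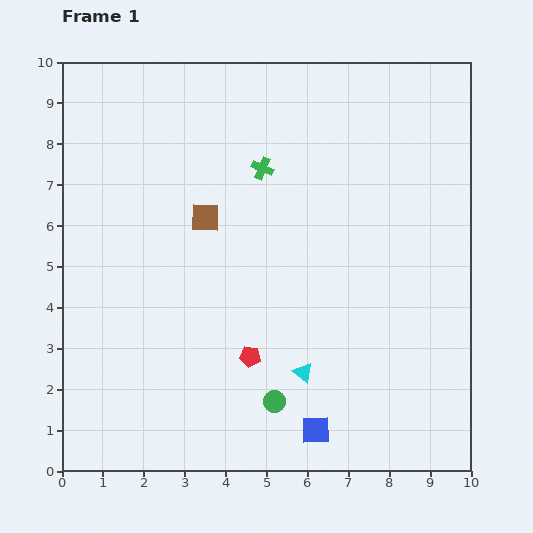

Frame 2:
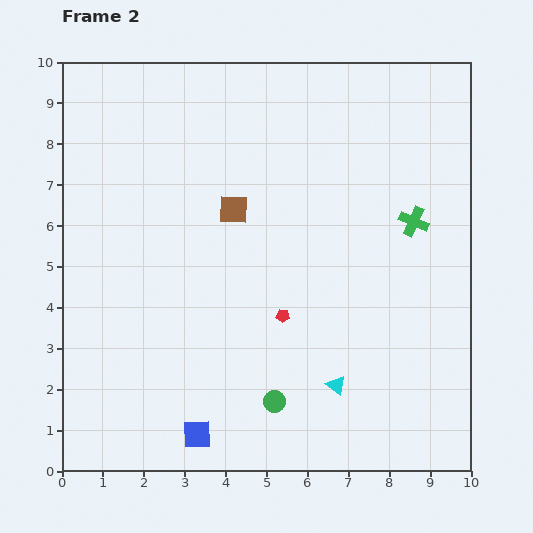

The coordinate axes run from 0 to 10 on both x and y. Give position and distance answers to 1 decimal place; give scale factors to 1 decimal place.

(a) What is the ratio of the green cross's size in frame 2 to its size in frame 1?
1.4×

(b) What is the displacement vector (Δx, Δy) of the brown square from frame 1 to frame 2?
(0.7, 0.2)

The brown square was at (3.5, 6.2) in frame 1 and (4.2, 6.4) in frame 2.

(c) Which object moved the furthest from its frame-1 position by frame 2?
the green cross

(moved 3.9; next 2.9)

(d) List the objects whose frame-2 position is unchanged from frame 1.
the green circle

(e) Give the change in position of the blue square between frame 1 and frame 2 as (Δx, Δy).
(-2.9, -0.1)

The blue square was at (6.2, 1.0) in frame 1 and (3.3, 0.9) in frame 2.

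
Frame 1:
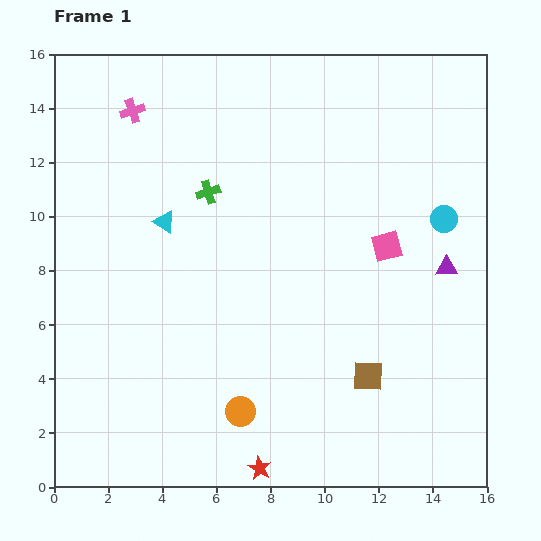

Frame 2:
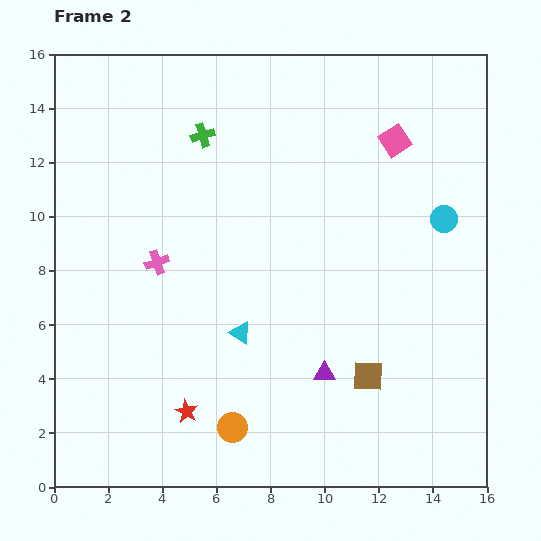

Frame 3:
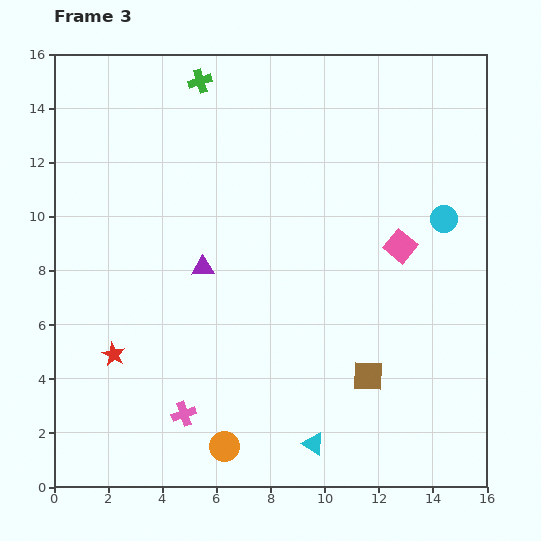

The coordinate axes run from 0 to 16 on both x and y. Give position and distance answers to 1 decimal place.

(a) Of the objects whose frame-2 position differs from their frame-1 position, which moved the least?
the orange circle

(moved 0.7)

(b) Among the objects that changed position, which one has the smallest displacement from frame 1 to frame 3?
the pink square

(moved 0.5)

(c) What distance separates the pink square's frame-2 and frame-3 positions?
3.9

The pink square moved from (12.6, 12.8) to (12.8, 8.9), a distance of √(0.2² + 3.9²) ≈ 3.9.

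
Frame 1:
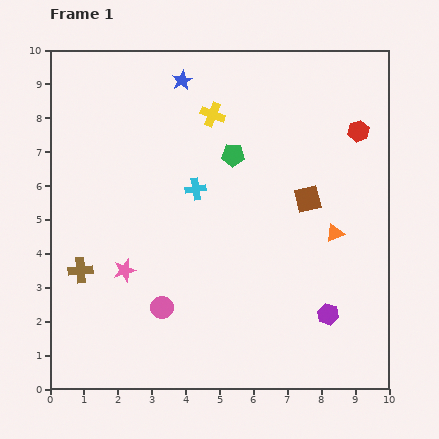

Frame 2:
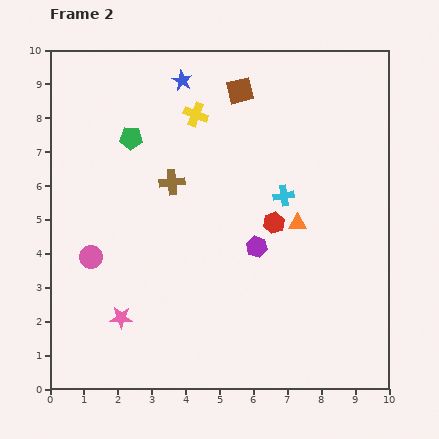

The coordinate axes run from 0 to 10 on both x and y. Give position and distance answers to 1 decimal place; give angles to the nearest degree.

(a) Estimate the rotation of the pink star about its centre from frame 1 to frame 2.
17° clockwise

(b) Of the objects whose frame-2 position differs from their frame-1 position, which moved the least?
the yellow cross

(moved 0.5)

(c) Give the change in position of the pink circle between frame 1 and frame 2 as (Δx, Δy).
(-2.1, 1.5)

The pink circle was at (3.3, 2.4) in frame 1 and (1.2, 3.9) in frame 2.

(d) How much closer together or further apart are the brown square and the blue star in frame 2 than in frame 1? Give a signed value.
-3.4

Distance in frame 1: 5.1. Distance in frame 2: 1.7.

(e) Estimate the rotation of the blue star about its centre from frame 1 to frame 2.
16° counter-clockwise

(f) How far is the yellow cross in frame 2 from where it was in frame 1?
0.5

The yellow cross moved from (4.8, 8.1) to (4.3, 8.1), a distance of √(0.5² + 0.0²) ≈ 0.5.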